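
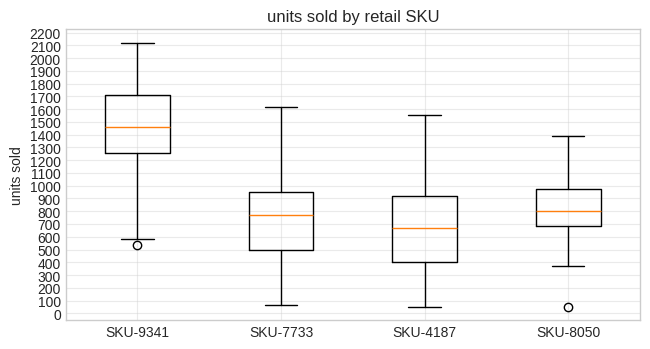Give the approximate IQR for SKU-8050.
≈ 300

Q3 ≈ 1000, Q1 ≈ 700; IQR ≈ 300.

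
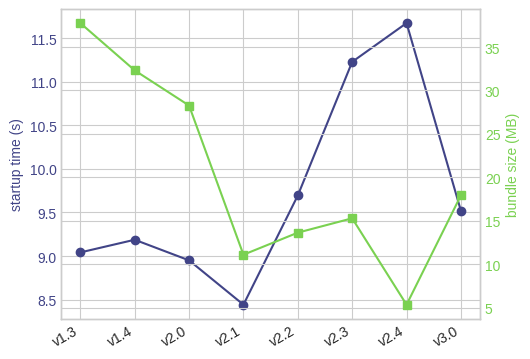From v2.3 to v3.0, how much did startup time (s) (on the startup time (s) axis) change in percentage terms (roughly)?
v2.3 ≈ 11.0, v3.0 ≈ 9.5; (9.5 − 11.0) / 11.0 ≈ -13.6%.

≈ -13.6%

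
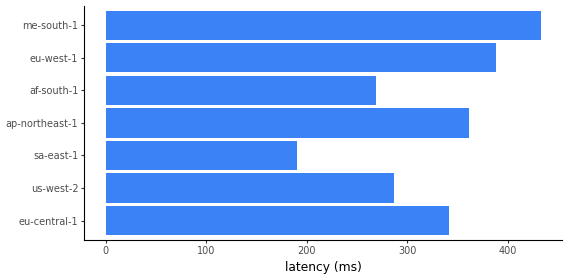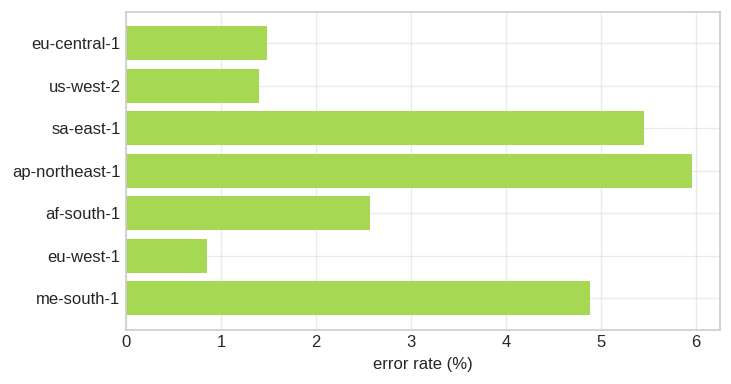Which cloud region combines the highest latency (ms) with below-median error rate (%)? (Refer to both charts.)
Chart 2 median error rate (%) ≈ 3; below-median cloud regions: eu-central-1, us-west-2, eu-west-1. Among those, eu-west-1 has the highest latency (ms) (≈ 400).

eu-west-1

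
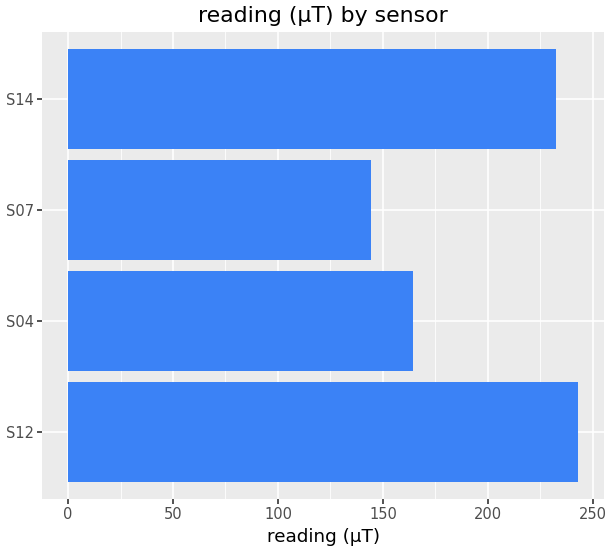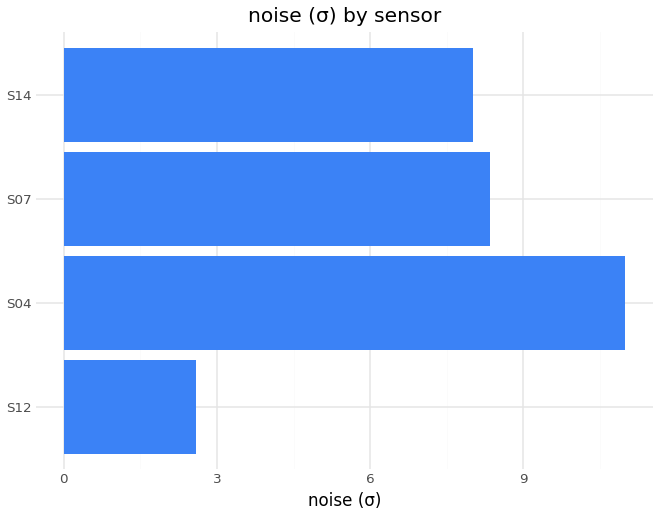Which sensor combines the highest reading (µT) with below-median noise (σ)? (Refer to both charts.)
S12

Chart 2 median noise (σ) ≈ 8; below-median sensors: S12, S14. Among those, S12 has the highest reading (µT) (≈ 250).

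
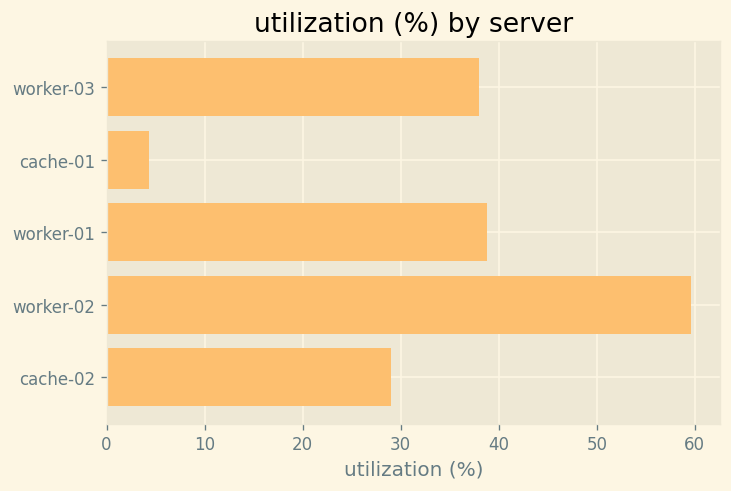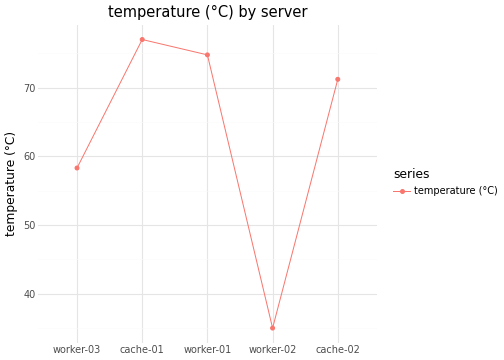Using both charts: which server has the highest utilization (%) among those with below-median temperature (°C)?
Chart 2 median temperature (°C) ≈ 70; below-median servers: worker-03, worker-02. Among those, worker-02 has the highest utilization (%) (≈ 60).

worker-02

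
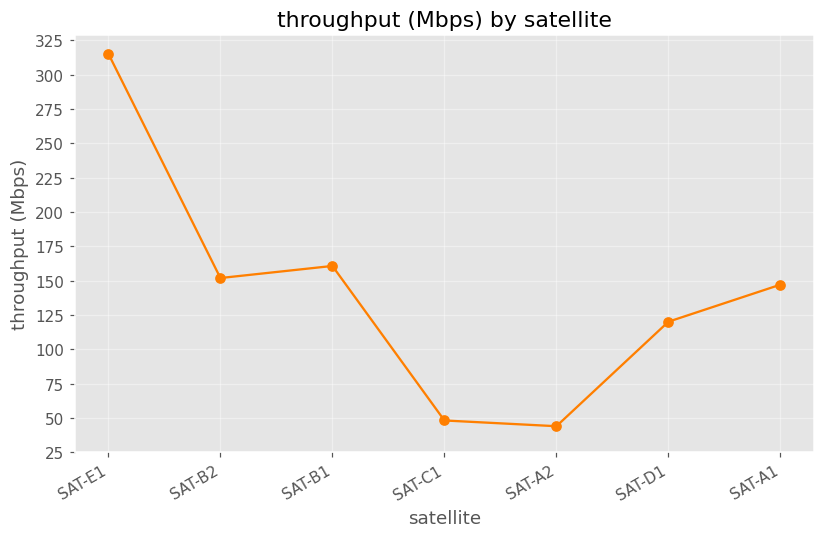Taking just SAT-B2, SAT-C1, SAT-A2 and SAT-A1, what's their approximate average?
≈ 100

(150 + 50 + 50 + 150) / 4 ≈ 100.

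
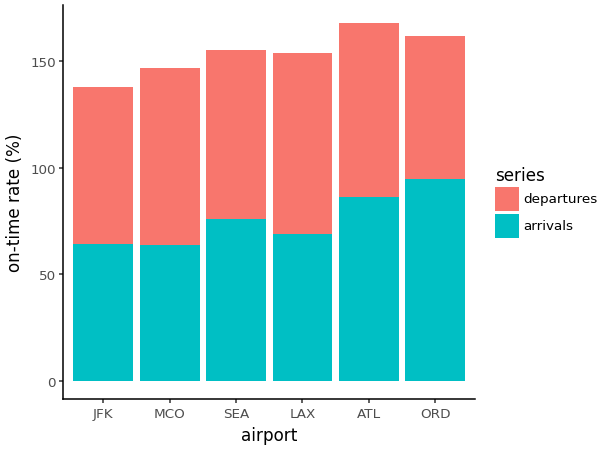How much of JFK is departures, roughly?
≈ 80

departures top ≈ 140, bottom ≈ 60; segment ≈ 80.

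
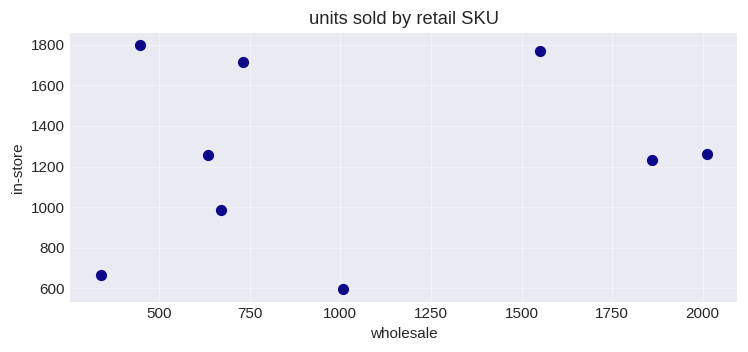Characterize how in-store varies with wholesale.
no clear correlation

Points are roughly uncorrelated; weak (|r| ≈ 0.1).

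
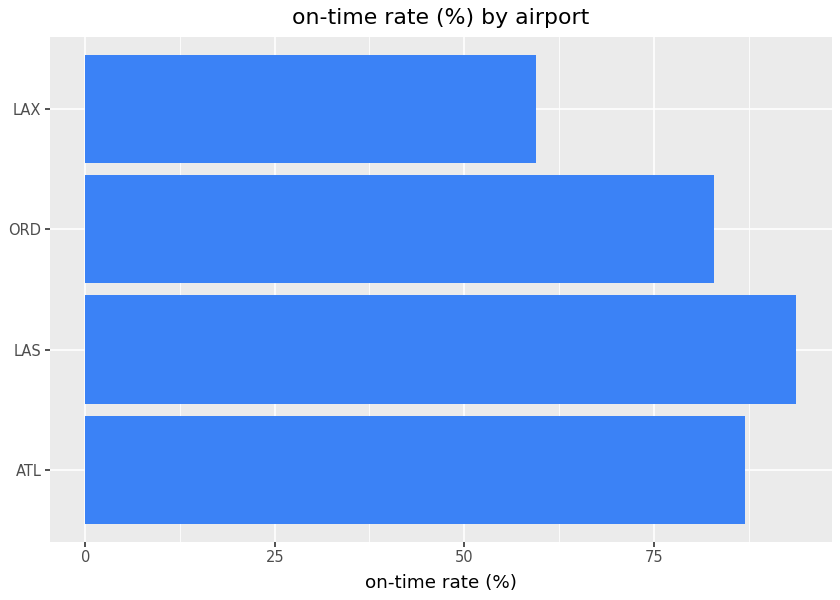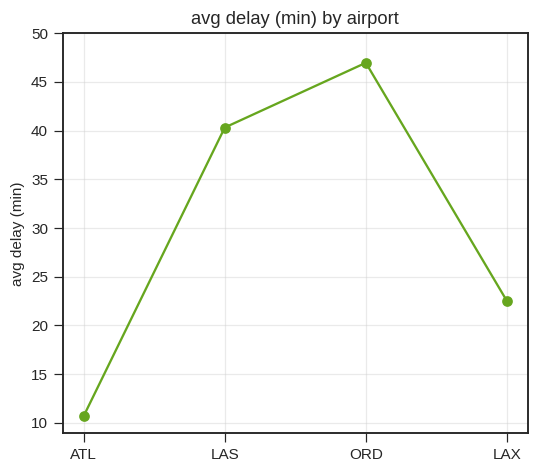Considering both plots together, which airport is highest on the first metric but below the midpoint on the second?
ATL

Chart 2 median avg delay (min) ≈ 30; below-median airports: ATL, LAX. Among those, ATL has the highest on-time rate (%) (≈ 90).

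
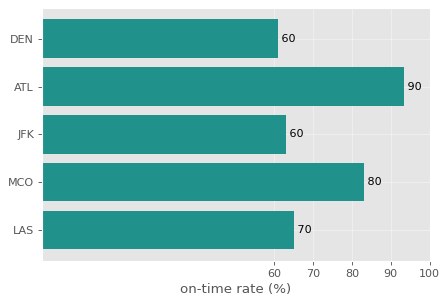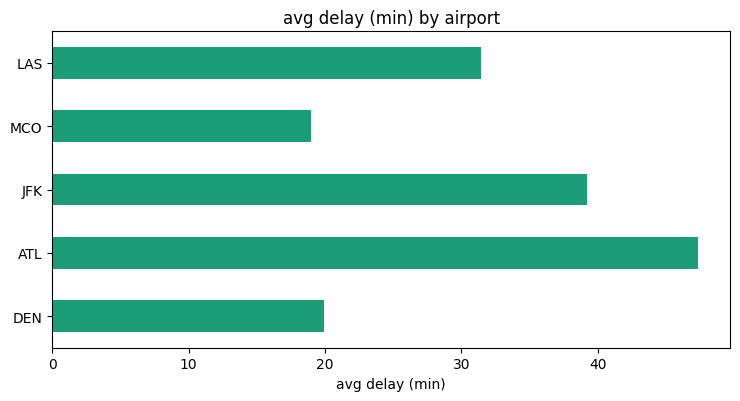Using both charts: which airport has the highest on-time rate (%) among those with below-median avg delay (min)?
Chart 2 median avg delay (min) ≈ 30; below-median airports: DEN, MCO. Among those, MCO has the highest on-time rate (%) (≈ 80).

MCO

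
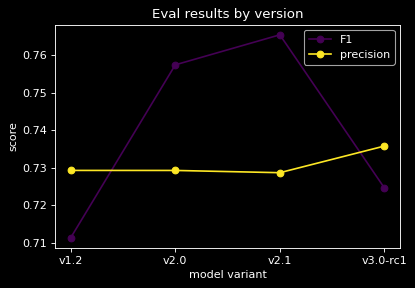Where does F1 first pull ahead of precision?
v1.2: F1 ≈ 0.71 vs precision ≈ 0.73 (not yet); v2.0: F1 ≈ 0.76 vs precision ≈ 0.73 (first crossover).

v2.0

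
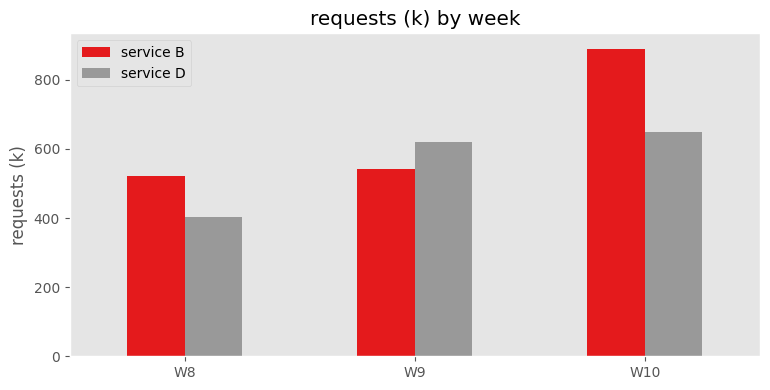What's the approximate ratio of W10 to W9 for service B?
≈ 1.8×

W10 ≈ 900, W9 ≈ 500; 900/500 ≈ 1.8.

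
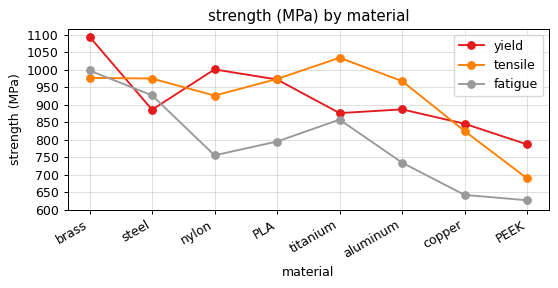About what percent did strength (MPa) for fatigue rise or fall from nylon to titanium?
≈ +13.3%

nylon ≈ 750, titanium ≈ 850; (850 − 750) / 750 ≈ +13.3%.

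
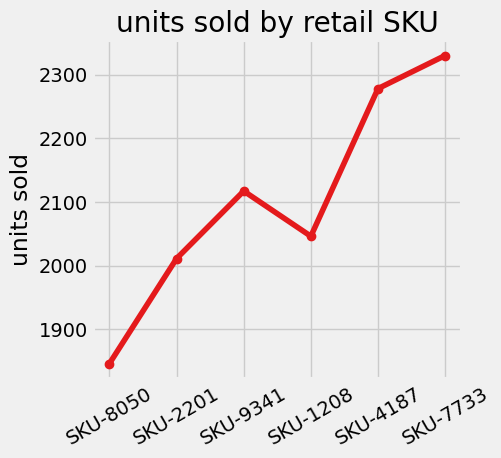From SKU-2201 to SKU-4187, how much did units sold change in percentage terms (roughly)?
≈ +15%

SKU-2201 ≈ 2000, SKU-4187 ≈ 2300; (2300 − 2000) / 2000 ≈ +15%.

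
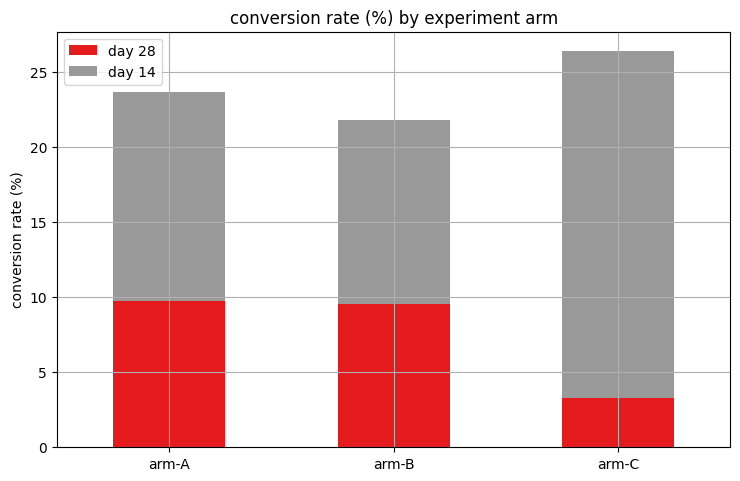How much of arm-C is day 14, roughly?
≈ 20

day 14 top ≈ 25, bottom ≈ 5; segment ≈ 20.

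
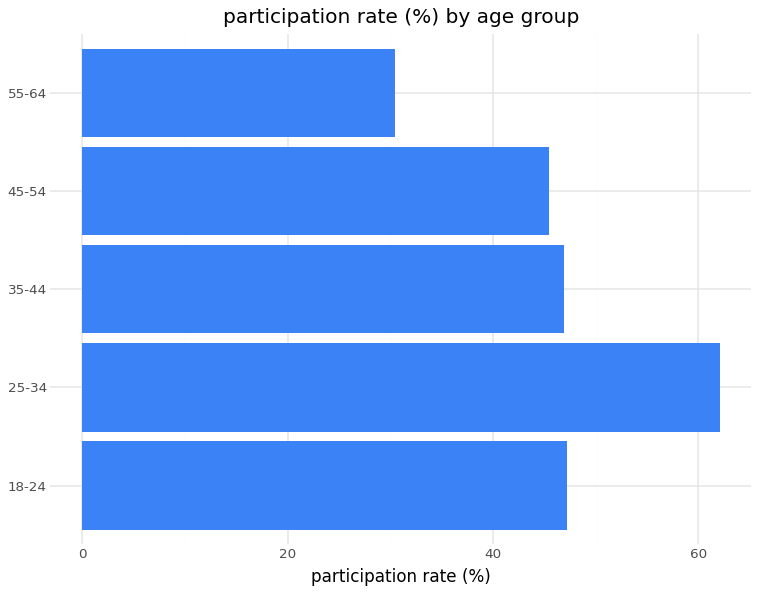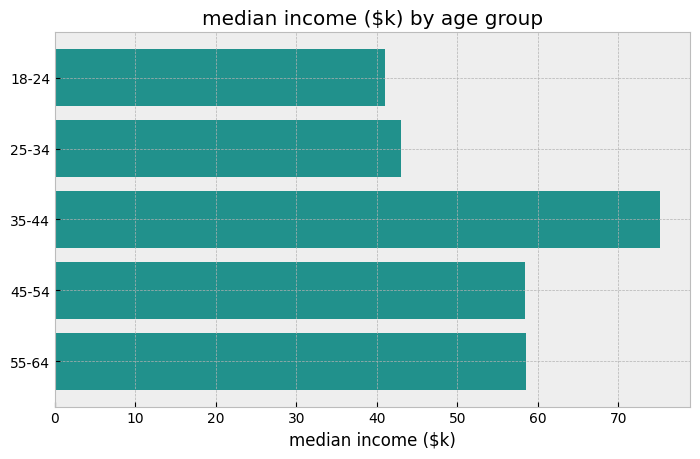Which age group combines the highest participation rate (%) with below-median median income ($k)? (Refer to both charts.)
Chart 2 median median income ($k) ≈ 60; below-median age groups: 18-24, 25-34. Among those, 25-34 has the highest participation rate (%) (≈ 60).

25-34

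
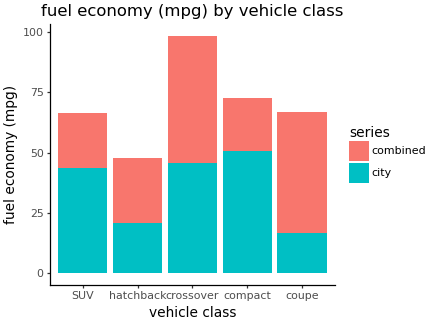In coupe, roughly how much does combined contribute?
combined top ≈ 70, bottom ≈ 20; segment ≈ 50.

≈ 50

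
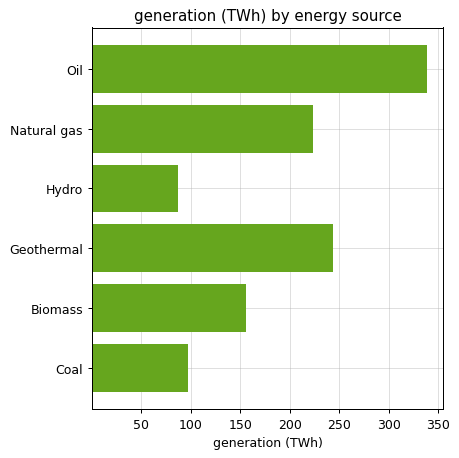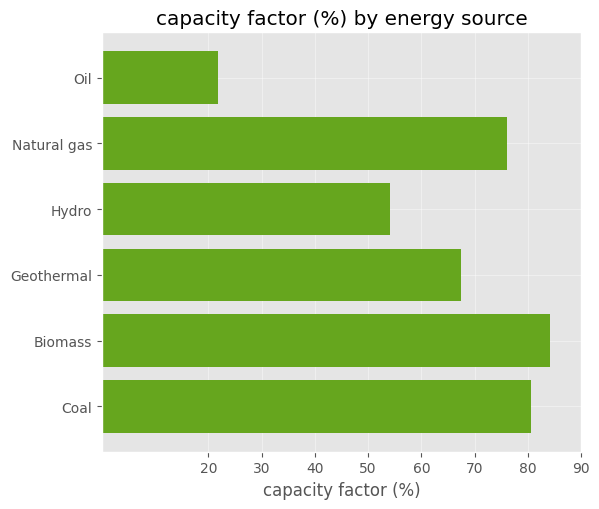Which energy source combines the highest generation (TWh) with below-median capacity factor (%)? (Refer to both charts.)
Chart 2 median capacity factor (%) ≈ 70; below-median energy sources: Oil, Hydro, Geothermal. Among those, Oil has the highest generation (TWh) (≈ 350).

Oil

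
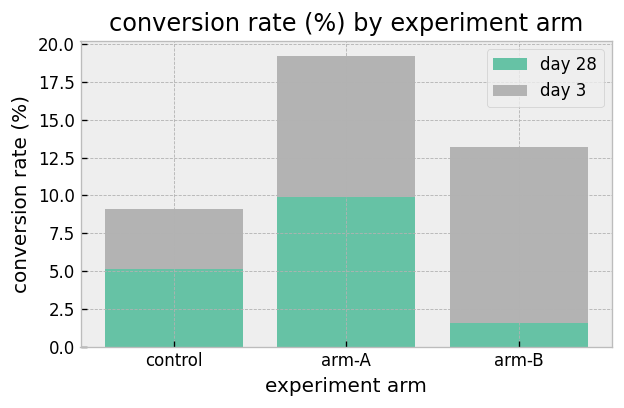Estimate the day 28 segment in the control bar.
≈ 6

day 28 top ≈ 6, bottom ≈ 0; segment ≈ 6.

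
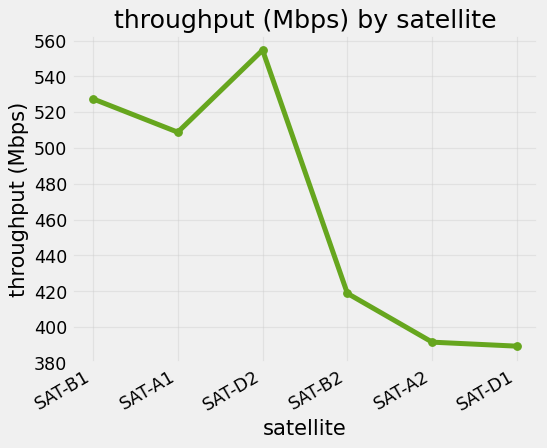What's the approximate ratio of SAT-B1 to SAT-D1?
SAT-B1 ≈ 520, SAT-D1 ≈ 380; 520/380 ≈ 1.37.

≈ 1.37×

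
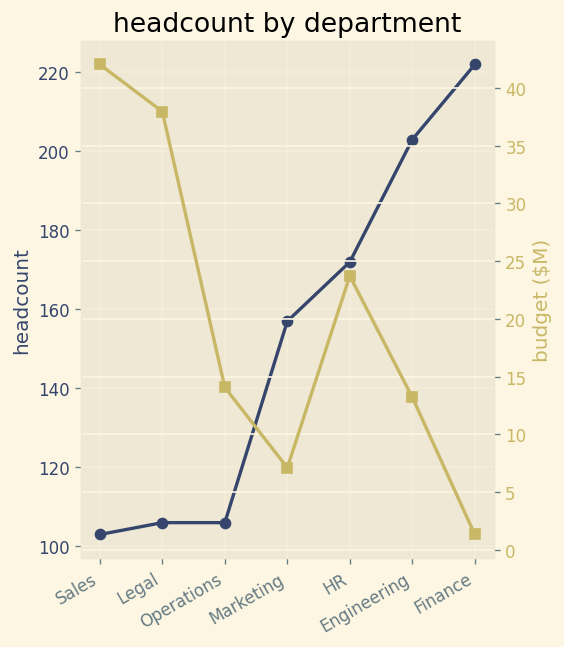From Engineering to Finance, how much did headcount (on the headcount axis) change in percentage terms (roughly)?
≈ +10%

Engineering ≈ 200, Finance ≈ 220; (220 − 200) / 200 ≈ +10%.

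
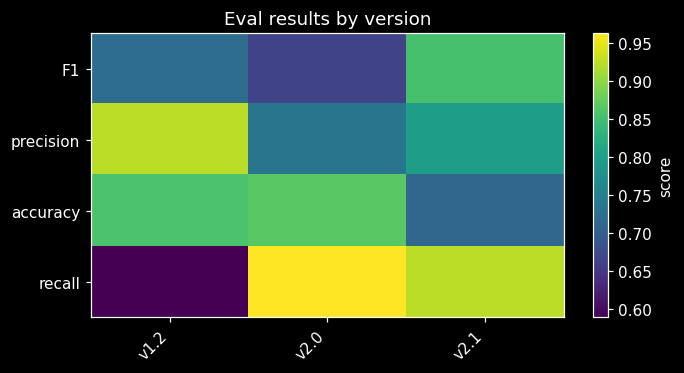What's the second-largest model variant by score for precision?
v2.1

Top 3 for precision: v1.2 ≈ 0.90, v2.1 ≈ 0.80, v2.0 ≈ 0.75.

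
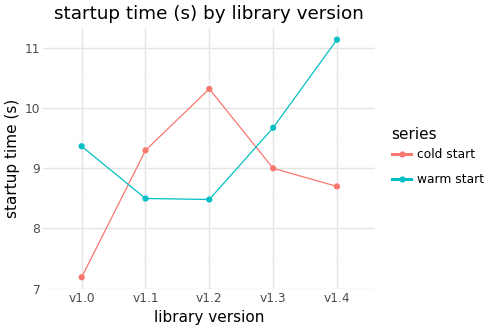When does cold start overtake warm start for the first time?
v1.0: cold start ≈ 7.0 vs warm start ≈ 9.5 (not yet); v1.1: cold start ≈ 9.5 vs warm start ≈ 8.5 (first crossover).

v1.1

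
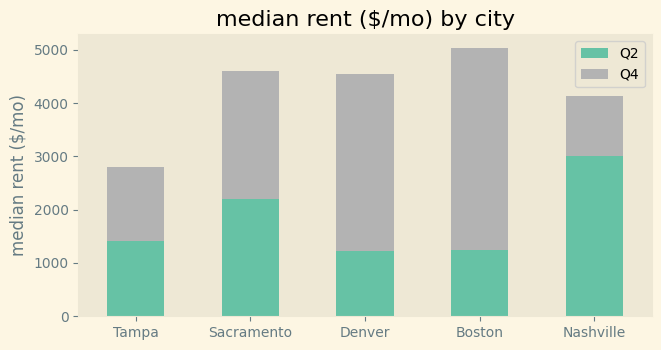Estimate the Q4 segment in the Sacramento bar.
≈ 2500

Q4 top ≈ 4500, bottom ≈ 2000; segment ≈ 2500.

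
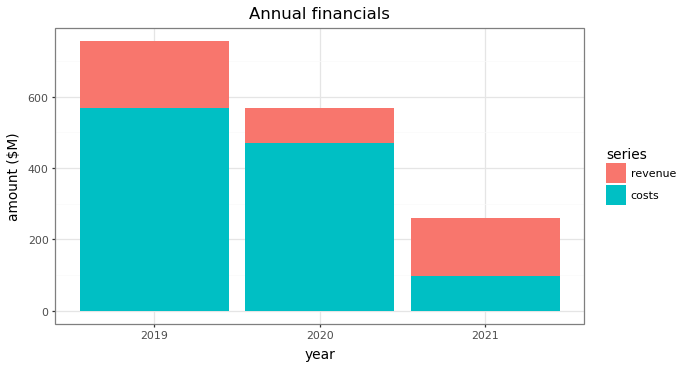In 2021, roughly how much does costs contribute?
≈ 100

costs top ≈ 100, bottom ≈ 0; segment ≈ 100.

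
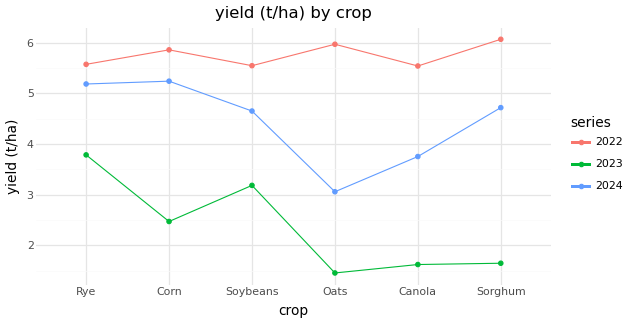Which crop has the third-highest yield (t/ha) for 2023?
Corn

Top 4 for 2023: Rye ≈ 4.0, Soybeans ≈ 3.0, Corn ≈ 2.5, Sorghum ≈ 1.5.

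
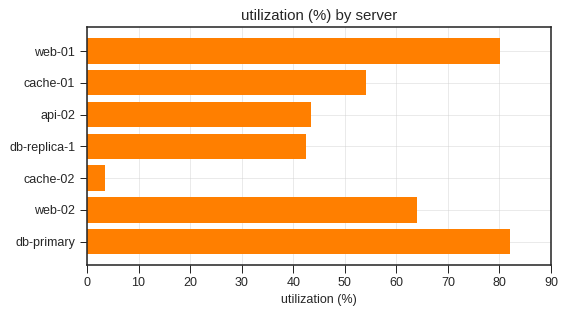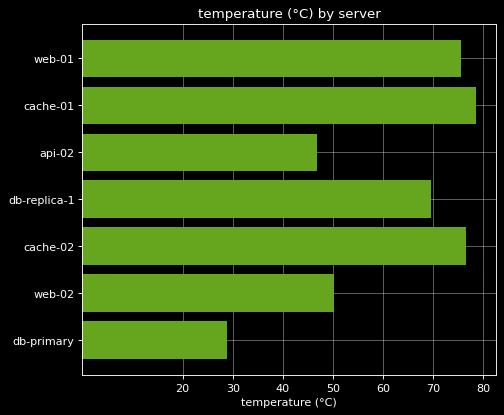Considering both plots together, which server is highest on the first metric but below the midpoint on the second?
Chart 2 median temperature (°C) ≈ 70; below-median servers: api-02, web-02, db-primary. Among those, db-primary has the highest utilization (%) (≈ 80).

db-primary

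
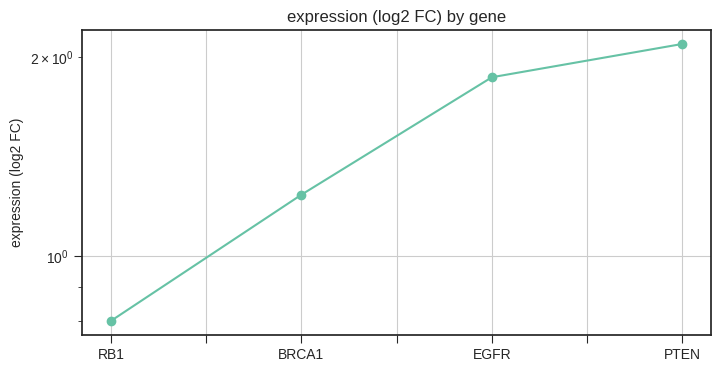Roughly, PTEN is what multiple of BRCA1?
PTEN ≈ 2.0, BRCA1 ≈ 1.2; 2.0/1.2 ≈ 1.67.

≈ 1.67×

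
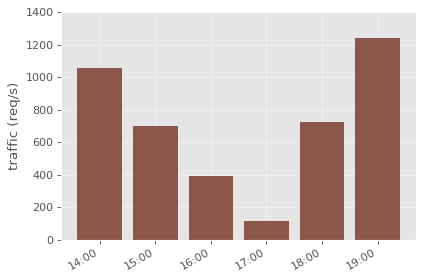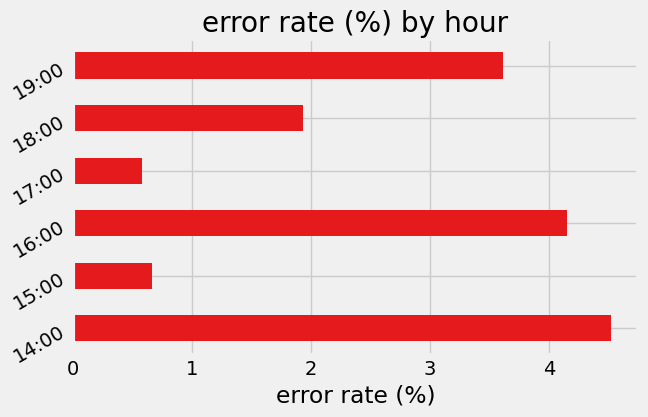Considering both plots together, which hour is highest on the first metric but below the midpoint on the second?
18:00

Chart 2 median error rate (%) ≈ 3; below-median hours: 15:00, 17:00, 18:00. Among those, 18:00 has the highest traffic (req/s) (≈ 800).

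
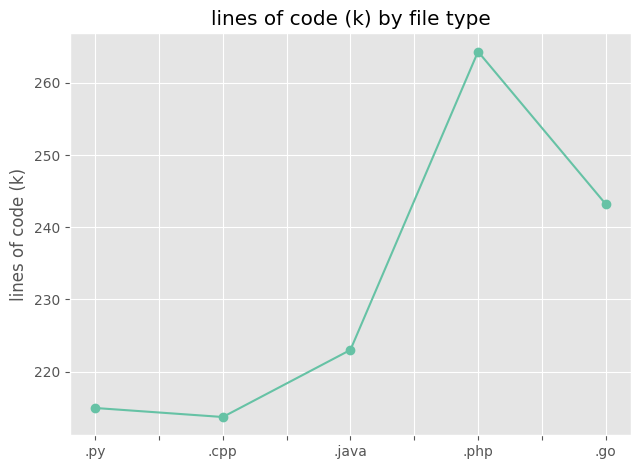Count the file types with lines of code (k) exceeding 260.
1

Above 260: .php.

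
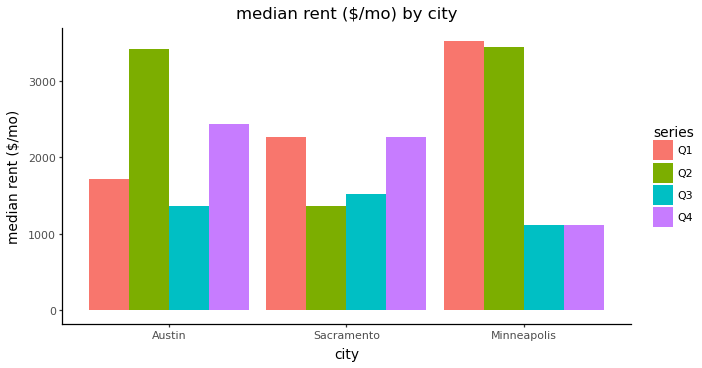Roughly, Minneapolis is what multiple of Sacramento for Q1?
Minneapolis ≈ 3500, Sacramento ≈ 2500; 3500/2500 ≈ 1.4.

≈ 1.4×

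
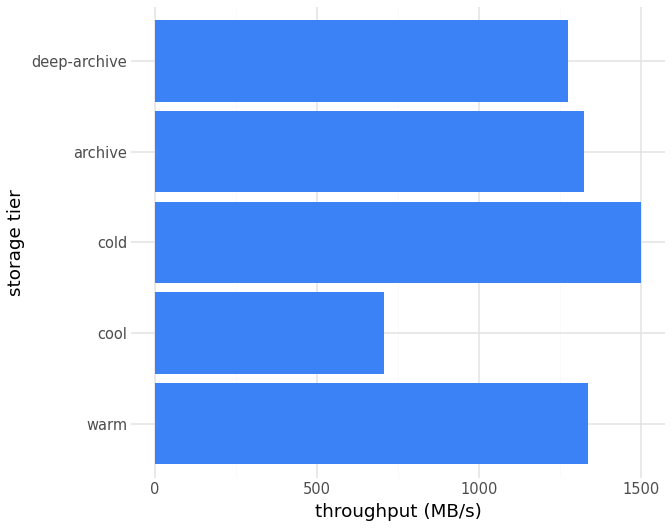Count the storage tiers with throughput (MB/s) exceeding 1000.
4

Above 1000: warm, cold, archive, deep-archive.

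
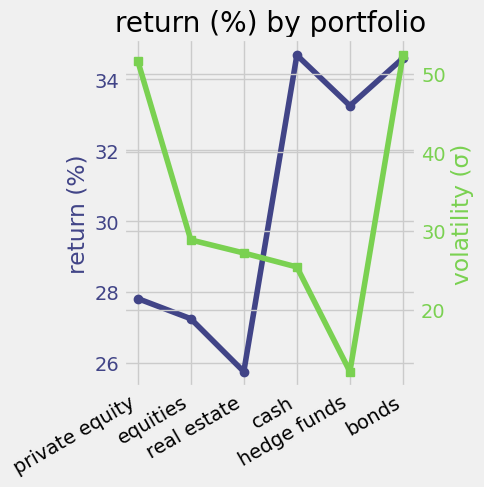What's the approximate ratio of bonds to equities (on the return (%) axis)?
≈ 1.3×

bonds ≈ 35, equities ≈ 27; 35/27 ≈ 1.3.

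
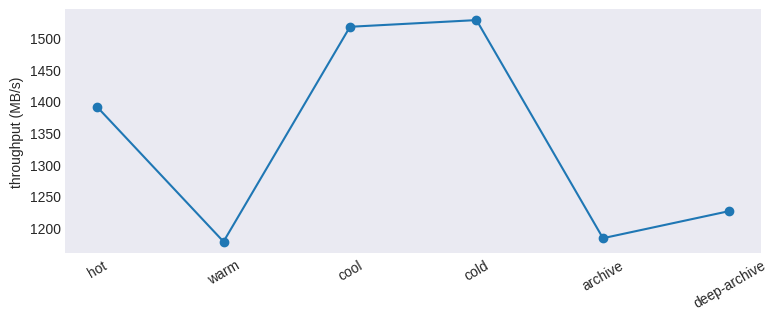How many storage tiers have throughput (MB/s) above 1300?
Above 1300: hot, cool, cold.

3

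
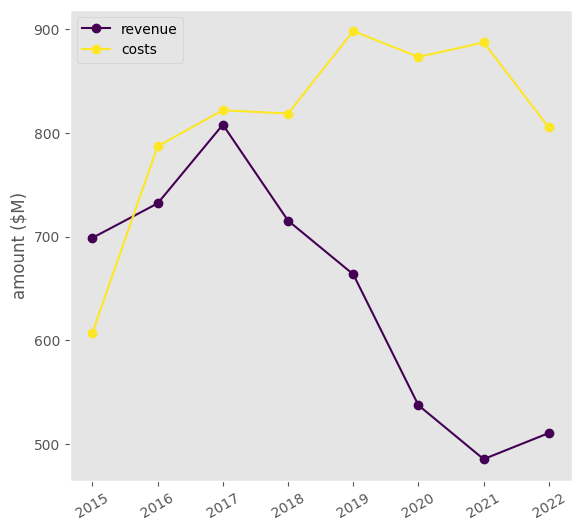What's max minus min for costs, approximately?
Max 2019 ≈ 900, min 2015 ≈ 600; range ≈ 300.

≈ 300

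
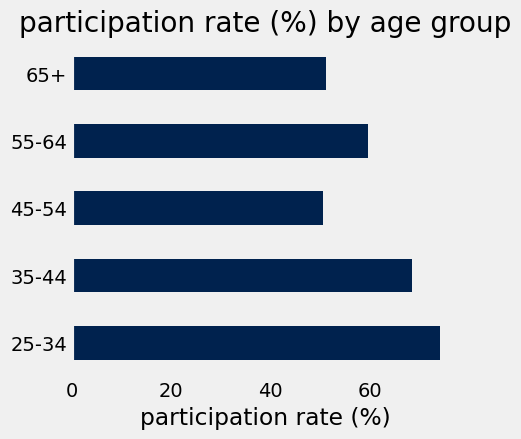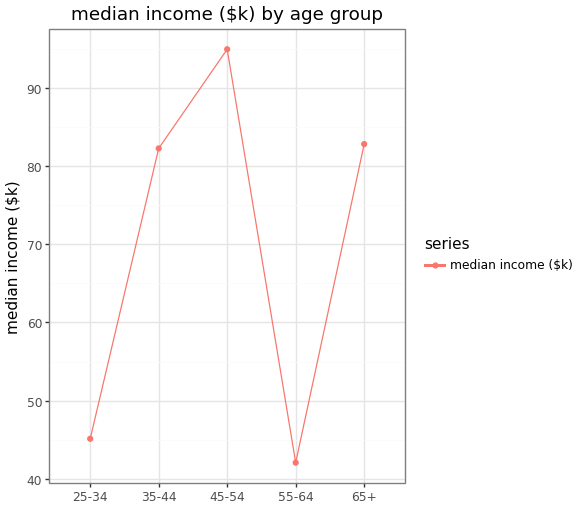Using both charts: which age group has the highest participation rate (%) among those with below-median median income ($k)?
Chart 2 median median income ($k) ≈ 80; below-median age groups: 25-34, 55-64. Among those, 25-34 has the highest participation rate (%) (≈ 70).

25-34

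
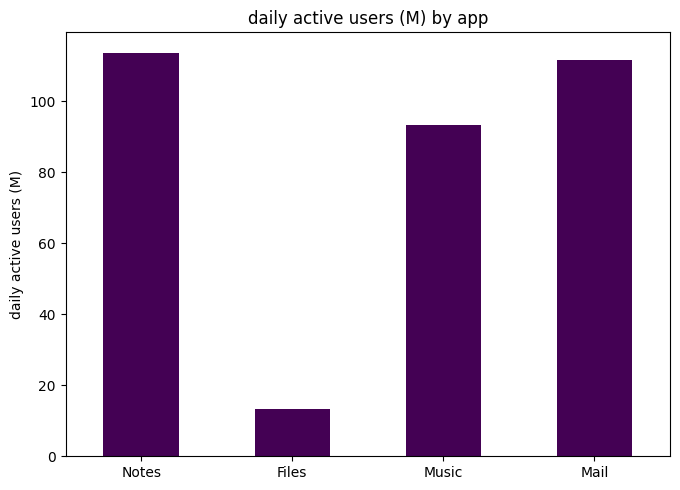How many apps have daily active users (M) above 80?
Above 80: Notes, Music, Mail.

3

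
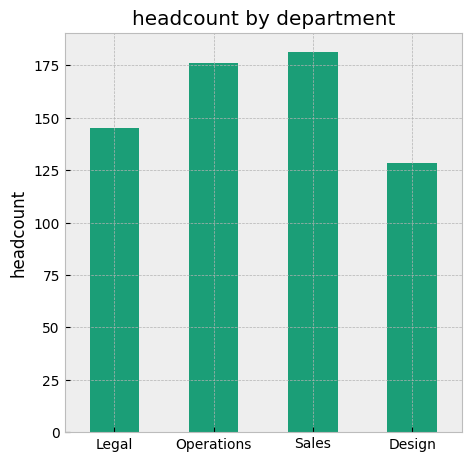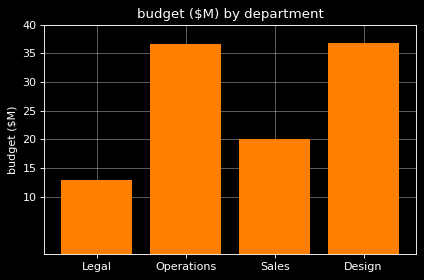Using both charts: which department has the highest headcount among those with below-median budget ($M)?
Sales

Chart 2 median budget ($M) ≈ 30; below-median departments: Legal, Sales. Among those, Sales has the highest headcount (≈ 180).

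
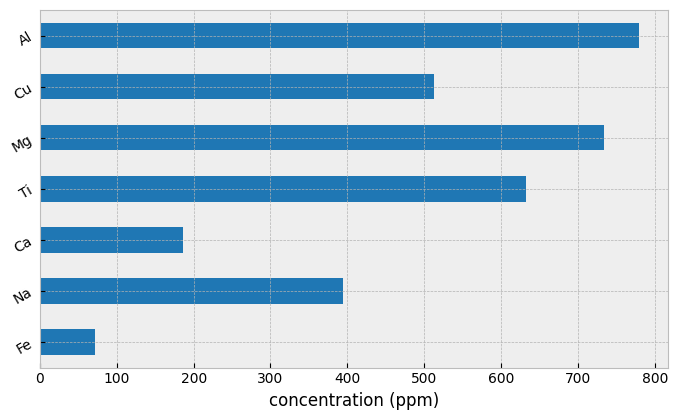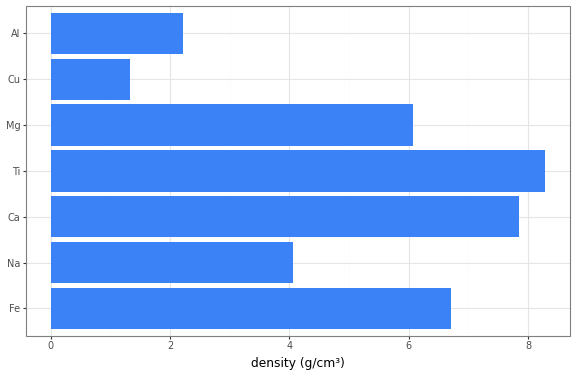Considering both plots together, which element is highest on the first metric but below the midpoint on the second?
Chart 2 median density (g/cm³) ≈ 6; below-median elements: Na, Cu, Al. Among those, Al has the highest concentration (ppm) (≈ 800).

Al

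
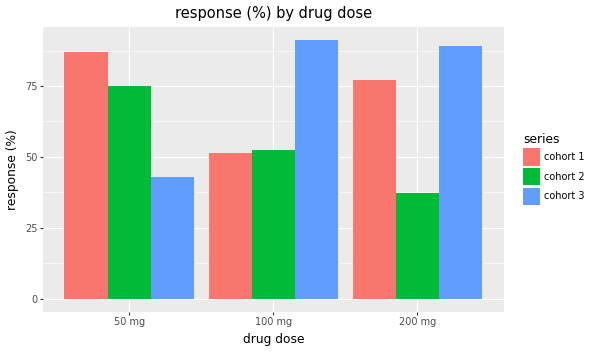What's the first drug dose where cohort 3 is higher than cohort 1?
100 mg

50 mg: cohort 3 ≈ 40 vs cohort 1 ≈ 90 (not yet); 100 mg: cohort 3 ≈ 90 vs cohort 1 ≈ 50 (first crossover).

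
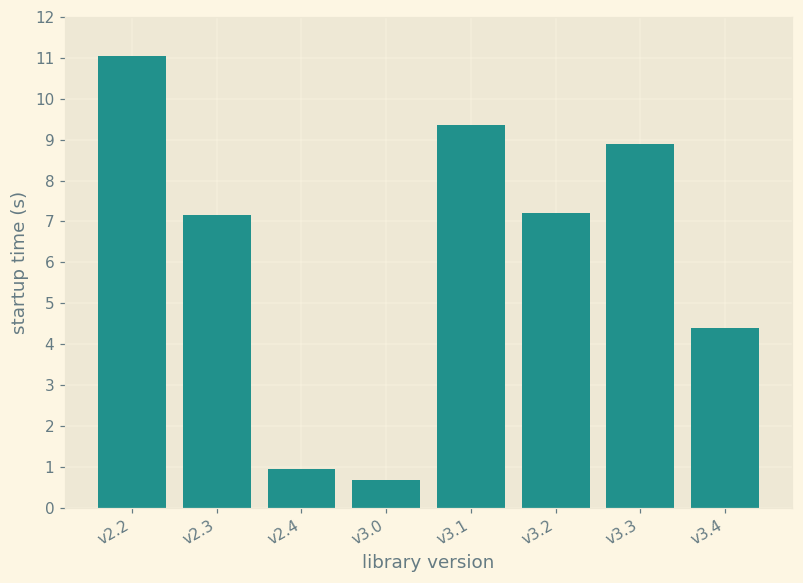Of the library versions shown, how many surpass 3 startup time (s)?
Above 3: v2.2, v2.3, v3.1, v3.2, v3.3, v3.4.

6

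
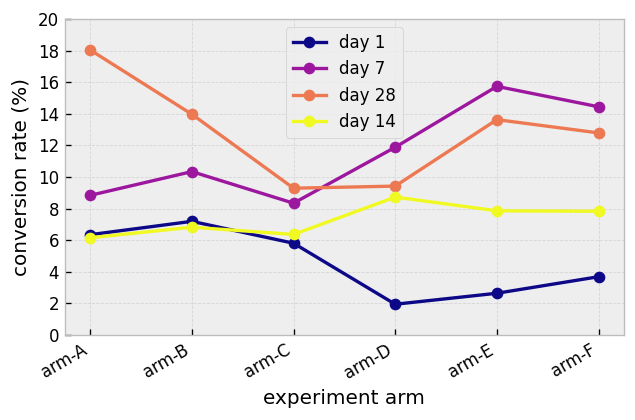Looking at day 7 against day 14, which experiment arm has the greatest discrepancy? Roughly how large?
arm-E, ≈ 8 %

arm-E: day 7 ≈ 16, day 14 ≈ 8 → gap ≈ 8. Next-largest (arm-F) is only ≈ 6.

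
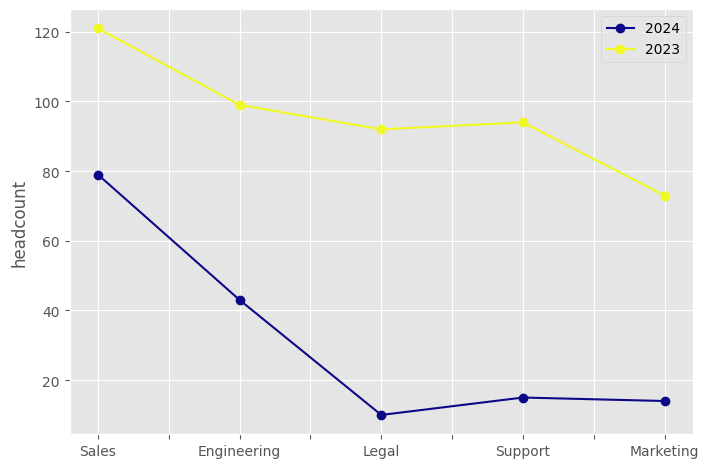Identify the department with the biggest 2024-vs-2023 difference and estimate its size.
Legal: 2024 ≈ 10, 2023 ≈ 90 → gap ≈ 80. Next-largest (Support) is only ≈ 70.

Legal, ≈ 80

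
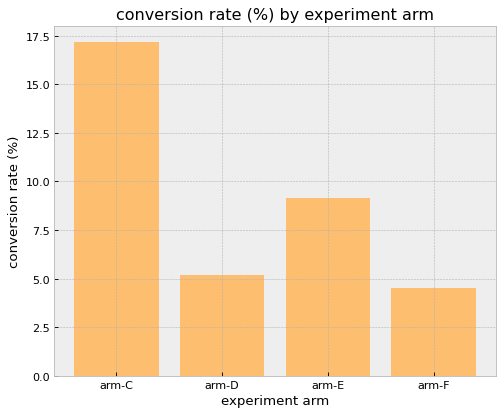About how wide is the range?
≈ 14

Max arm-C ≈ 18, min arm-F ≈ 4; range ≈ 14.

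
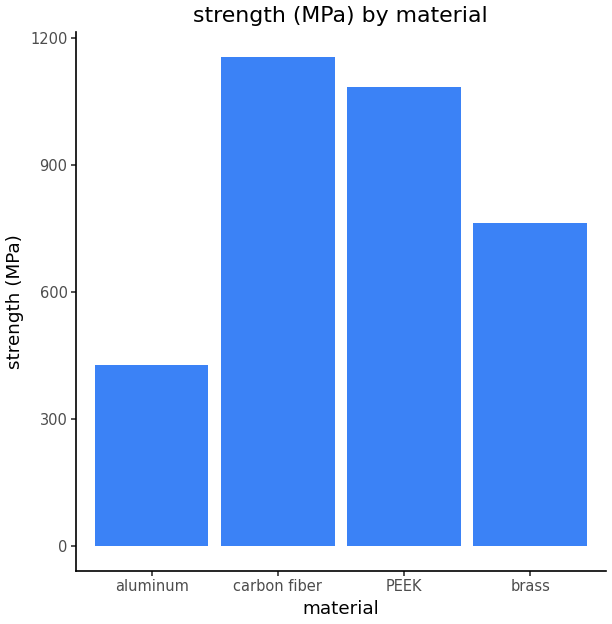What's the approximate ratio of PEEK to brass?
≈ 1.38×

PEEK ≈ 1100, brass ≈ 800; 1100/800 ≈ 1.38.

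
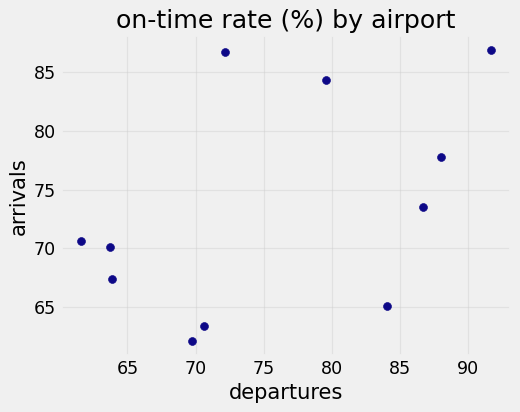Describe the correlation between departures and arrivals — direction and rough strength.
positive, moderate

Points are positively correlated; moderate (|r| ≈ 0.5).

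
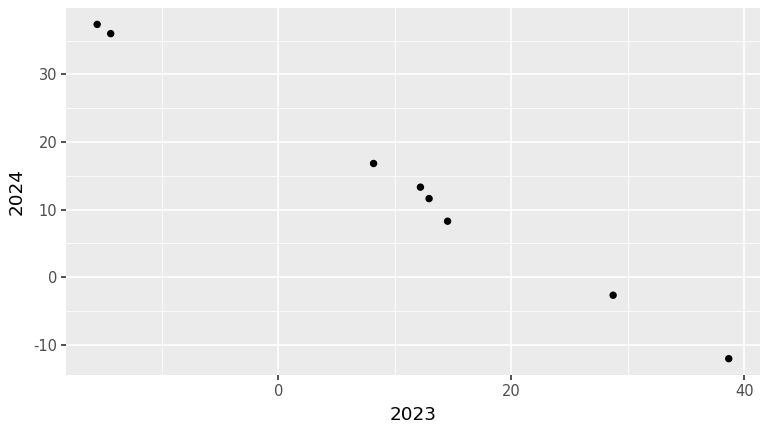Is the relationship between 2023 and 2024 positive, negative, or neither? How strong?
Points are negatively correlated; strong (|r| ≈ 1.0).

negative, strong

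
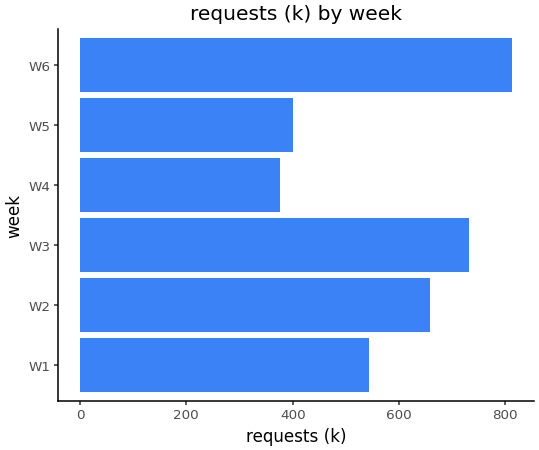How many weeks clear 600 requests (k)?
Above 600: W2, W3, W6.

3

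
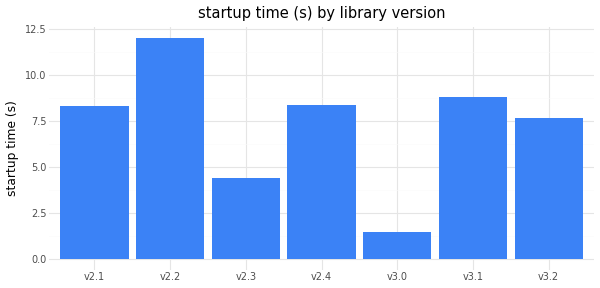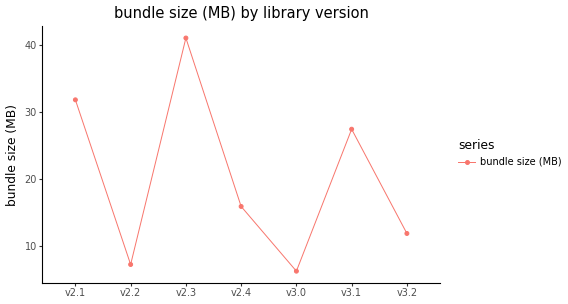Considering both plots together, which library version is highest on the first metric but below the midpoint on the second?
v2.2

Chart 2 median bundle size (MB) ≈ 15; below-median library versions: v2.2, v3.0, v3.2. Among those, v2.2 has the highest startup time (s) (≈ 12).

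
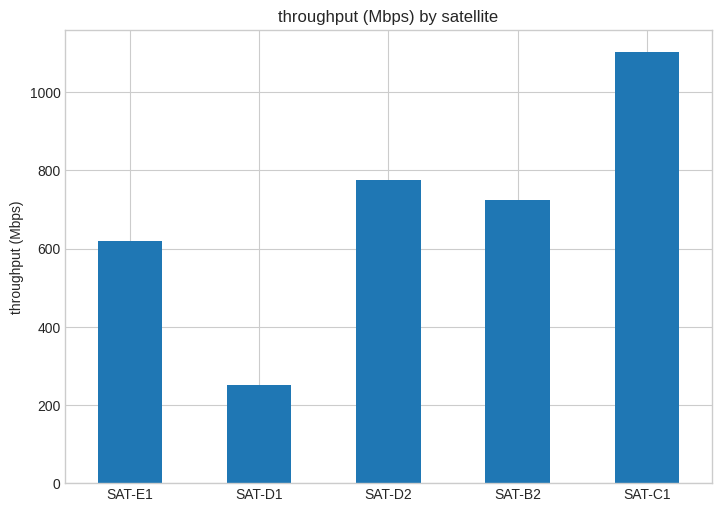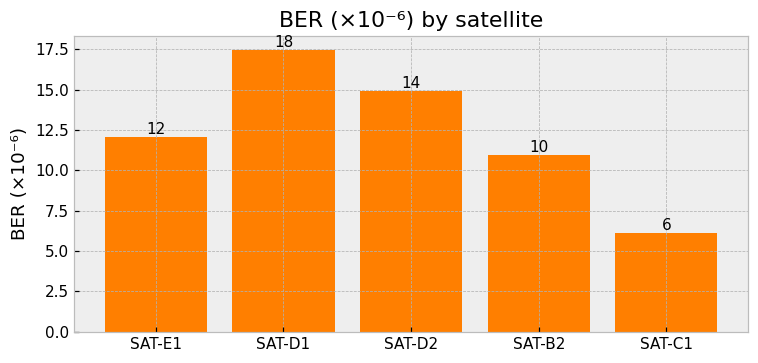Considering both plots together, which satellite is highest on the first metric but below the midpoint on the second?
SAT-C1

Chart 2 median BER (×10⁻⁶) ≈ 12; below-median satellites: SAT-B2, SAT-C1. Among those, SAT-C1 has the highest throughput (Mbps) (≈ 1200).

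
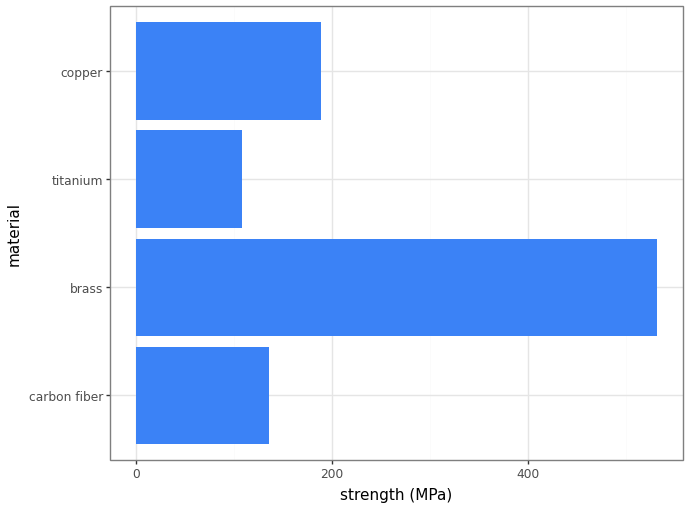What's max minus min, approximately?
Max brass ≈ 550, min titanium ≈ 100; range ≈ 450.

≈ 450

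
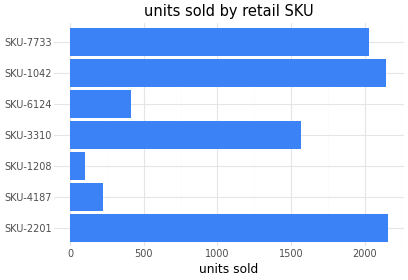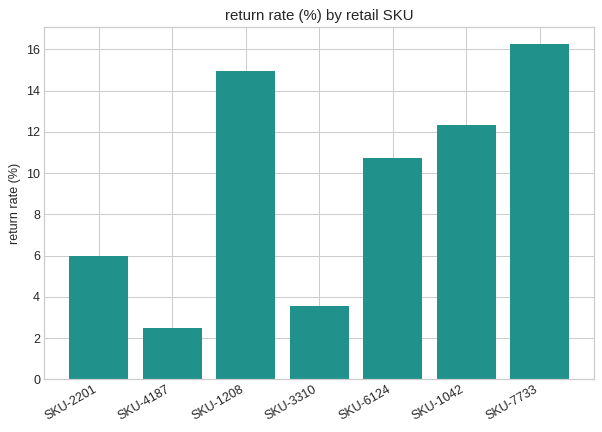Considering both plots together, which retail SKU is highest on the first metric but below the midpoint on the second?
Chart 2 median return rate (%) ≈ 10; below-median retail SKUs: SKU-2201, SKU-4187, SKU-3310. Among those, SKU-2201 has the highest units sold (≈ 2200).

SKU-2201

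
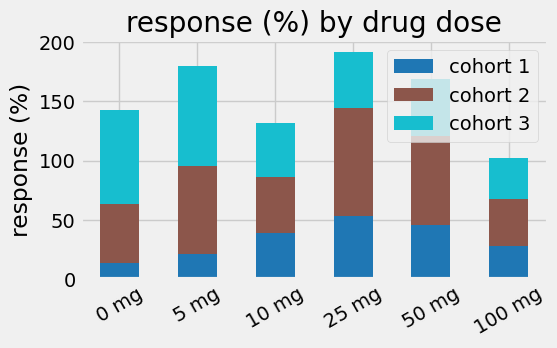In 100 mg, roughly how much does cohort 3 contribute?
≈ 40

cohort 3 top ≈ 100, bottom ≈ 60; segment ≈ 40.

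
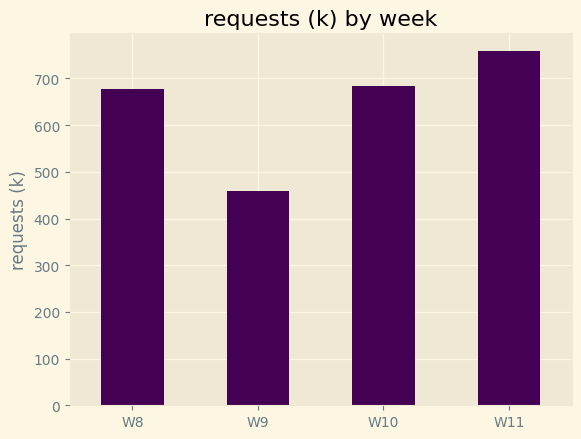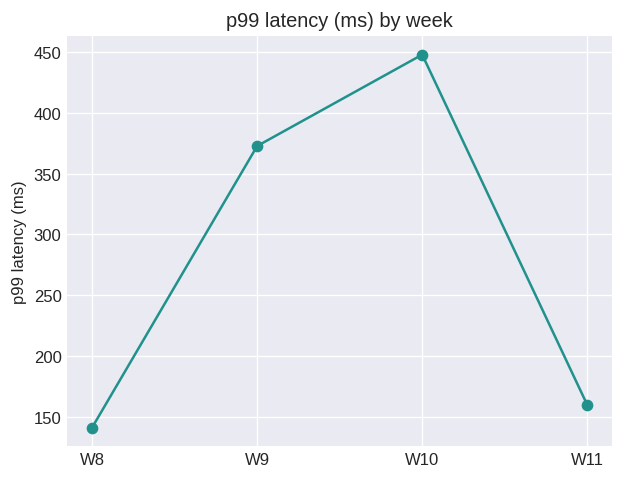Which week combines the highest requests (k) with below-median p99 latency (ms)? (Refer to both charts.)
Chart 2 median p99 latency (ms) ≈ 250; below-median weeks: W8, W11. Among those, W11 has the highest requests (k) (≈ 800).

W11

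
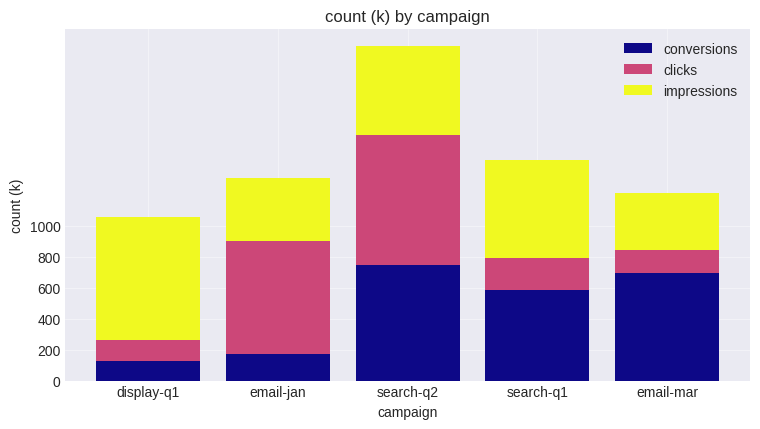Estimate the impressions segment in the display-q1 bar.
impressions top ≈ 1000, bottom ≈ 200; segment ≈ 800.

≈ 800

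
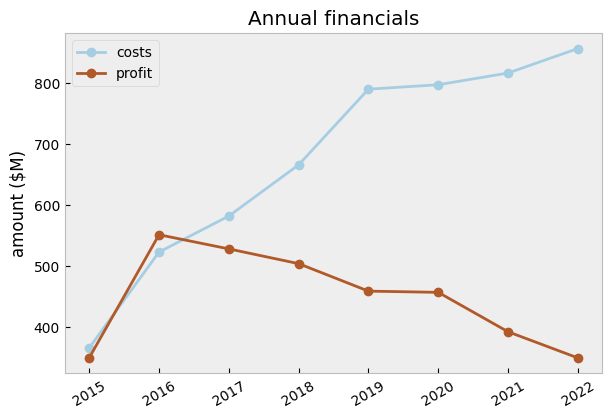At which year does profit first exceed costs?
2015: profit ≈ 350 vs costs ≈ 350 (not yet); 2016: profit ≈ 550 vs costs ≈ 500 (first crossover).

2016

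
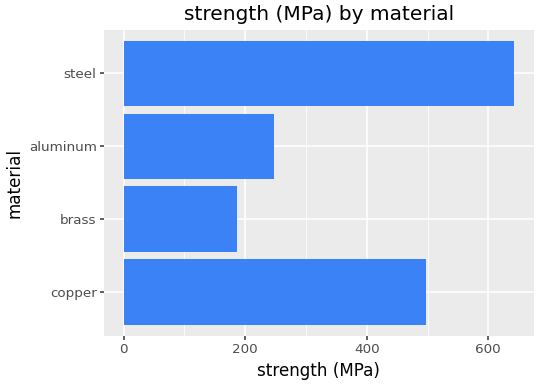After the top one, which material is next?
copper

Top 3: steel ≈ 600, copper ≈ 500, aluminum ≈ 200.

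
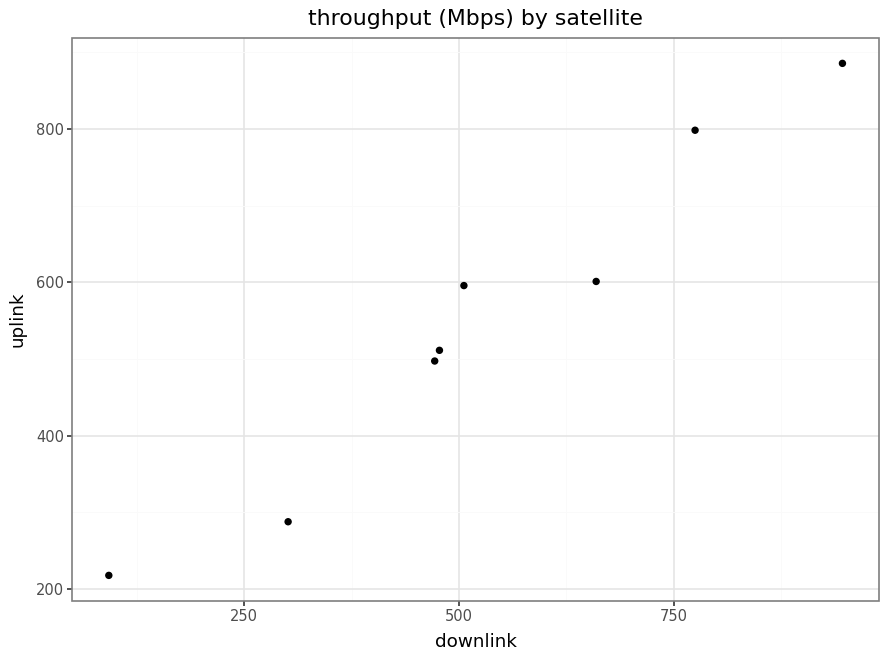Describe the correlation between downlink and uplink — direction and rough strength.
Points are positively correlated; strong (|r| ≈ 1.0).

positive, strong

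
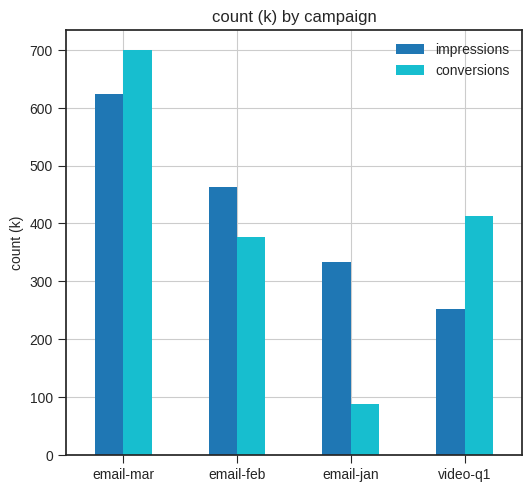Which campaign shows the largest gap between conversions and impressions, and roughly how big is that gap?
email-jan: conversions ≈ 100, impressions ≈ 300 → gap ≈ 200. Next-largest (video-q1) is only ≈ 100.

email-jan, ≈ 200 k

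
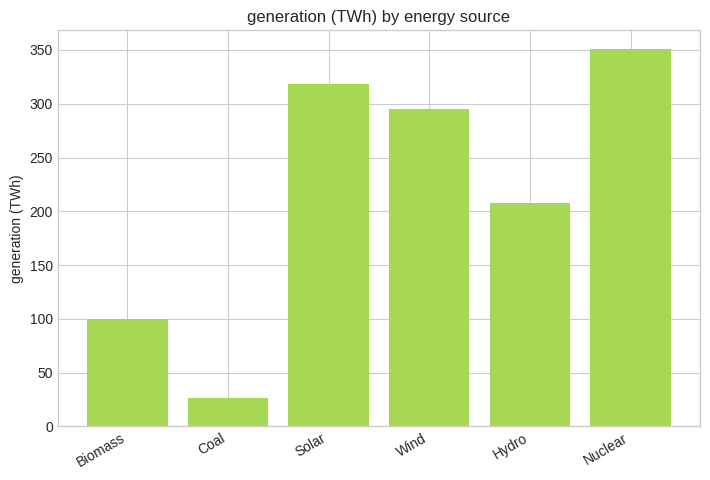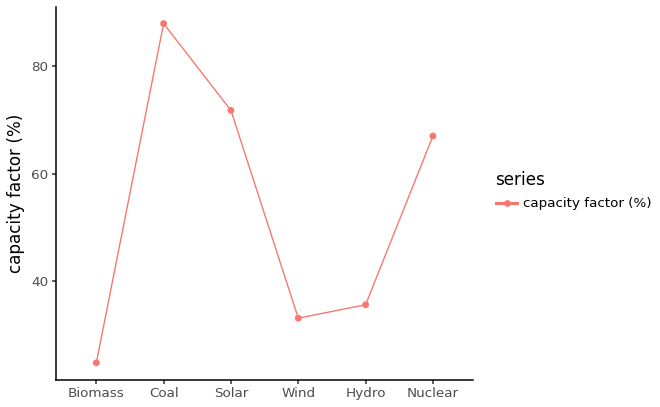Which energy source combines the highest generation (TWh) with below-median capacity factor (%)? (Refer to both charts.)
Chart 2 median capacity factor (%) ≈ 50; below-median energy sources: Biomass, Wind, Hydro. Among those, Wind has the highest generation (TWh) (≈ 300).

Wind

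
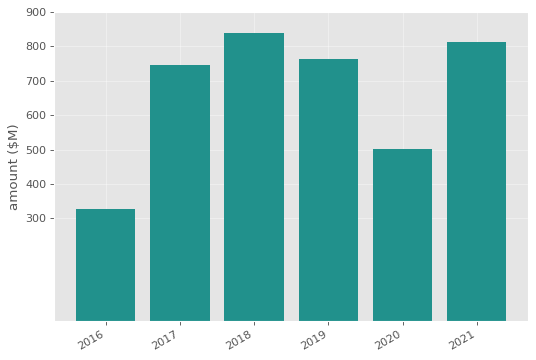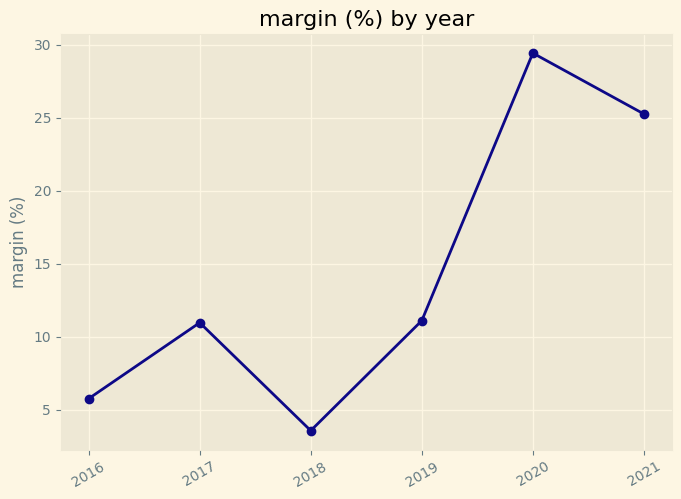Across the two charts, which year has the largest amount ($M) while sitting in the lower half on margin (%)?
2018

Chart 2 median margin (%) ≈ 10; below-median years: 2016, 2017, 2018. Among those, 2018 has the highest amount ($M) (≈ 800).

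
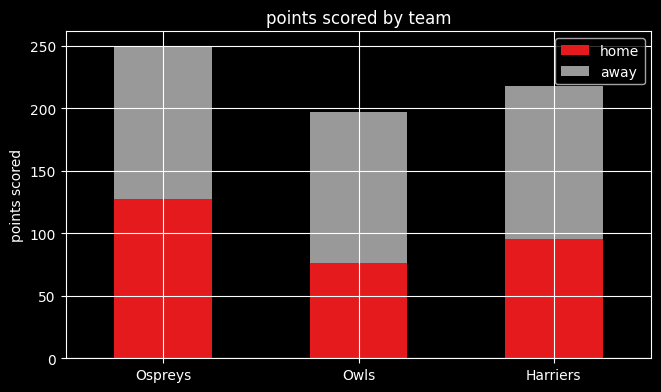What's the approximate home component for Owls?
home top ≈ 75, bottom ≈ 0; segment ≈ 75.

≈ 75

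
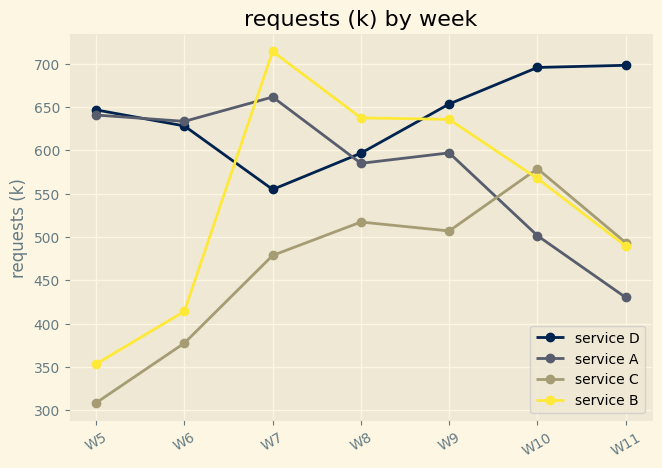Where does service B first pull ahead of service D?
W6: service B ≈ 400 vs service D ≈ 650 (not yet); W7: service B ≈ 700 vs service D ≈ 550 (first crossover).

W7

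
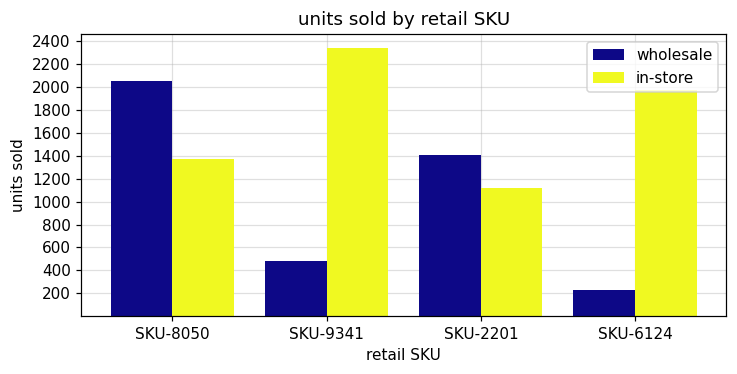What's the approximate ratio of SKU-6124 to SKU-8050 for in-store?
SKU-6124 ≈ 2000, SKU-8050 ≈ 1400; 2000/1400 ≈ 1.43.

≈ 1.43×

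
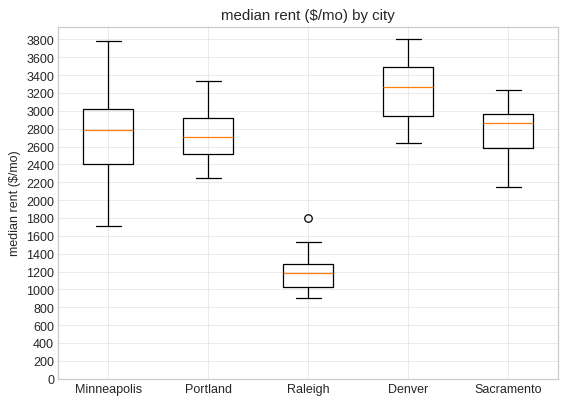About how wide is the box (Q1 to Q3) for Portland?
≈ 400

Q3 ≈ 3000, Q1 ≈ 2600; IQR ≈ 400.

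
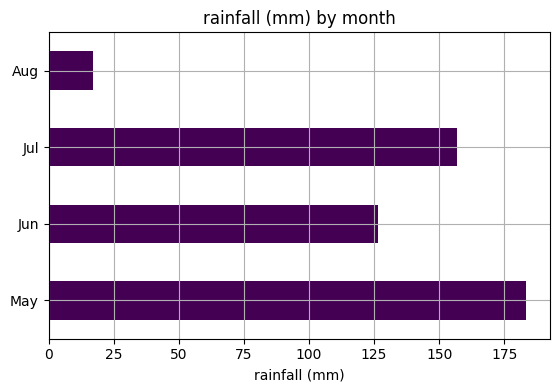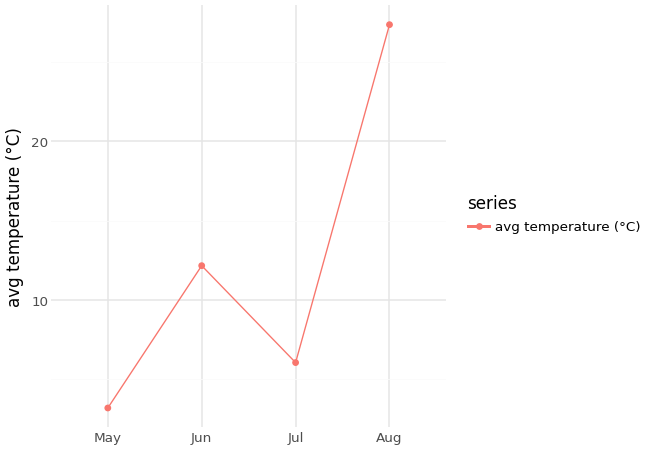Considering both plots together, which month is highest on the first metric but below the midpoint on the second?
Chart 2 median avg temperature (°C) ≈ 10; below-median months: May, Jul. Among those, May has the highest rainfall (mm) (≈ 180).

May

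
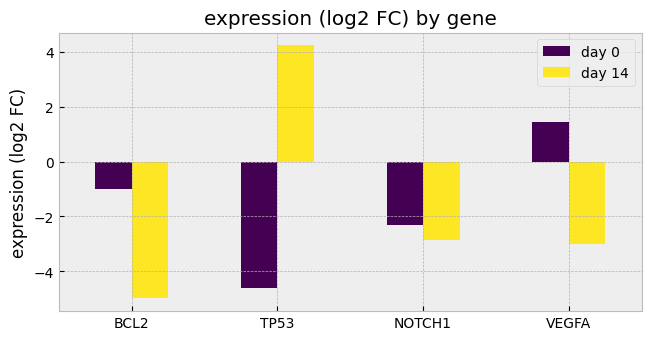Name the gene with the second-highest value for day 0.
BCL2

Top 3 for day 0: VEGFA ≈ 1, BCL2 ≈ -1, NOTCH1 ≈ -2.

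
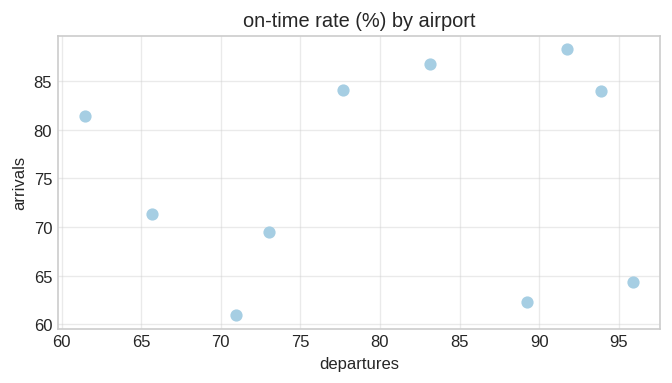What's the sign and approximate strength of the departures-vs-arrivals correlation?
Points are roughly uncorrelated; weak (|r| ≈ 0.1).

no clear correlation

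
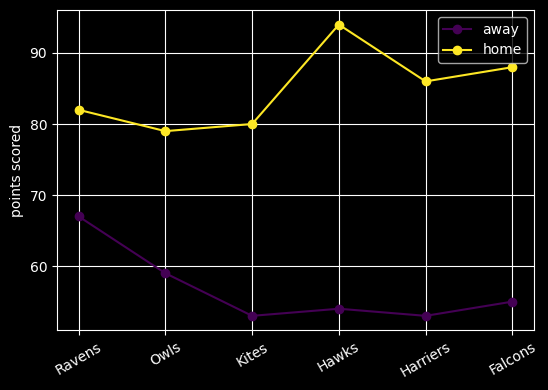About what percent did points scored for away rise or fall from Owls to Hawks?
≈ -8.3%

Owls ≈ 60, Hawks ≈ 55; (55 − 60) / 60 ≈ -8.3%.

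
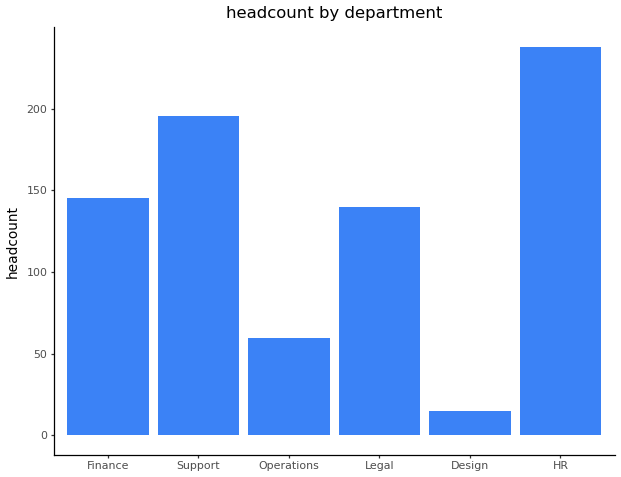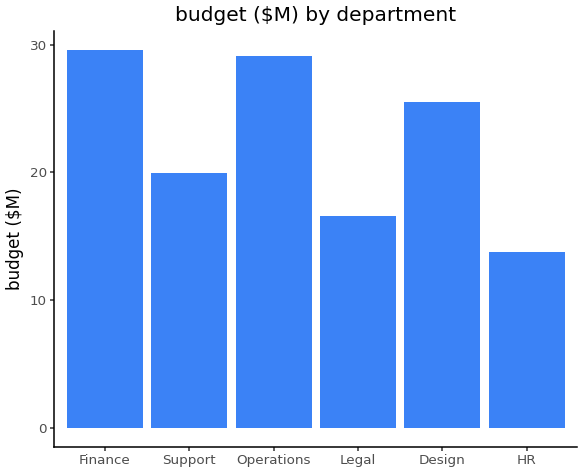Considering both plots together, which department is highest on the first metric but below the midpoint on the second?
HR

Chart 2 median budget ($M) ≈ 25; below-median departments: Support, Legal, HR. Among those, HR has the highest headcount (≈ 250).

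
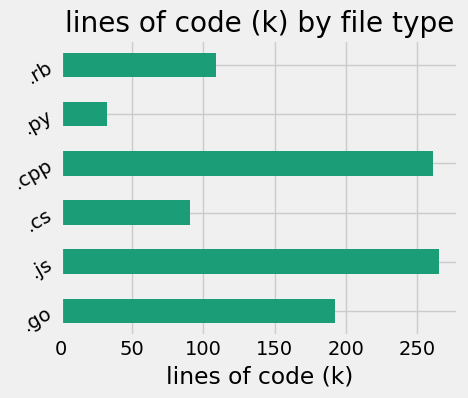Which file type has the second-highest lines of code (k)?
.cpp

Top 3: .js ≈ 275, .cpp ≈ 250, .go ≈ 200.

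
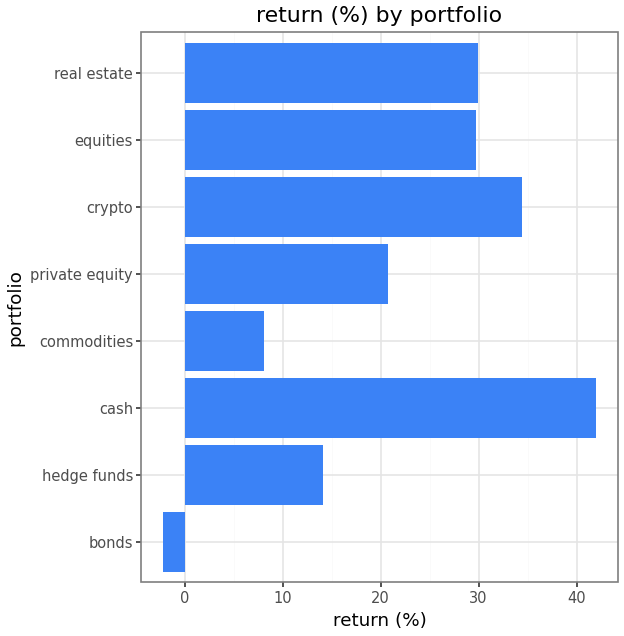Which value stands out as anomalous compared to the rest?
bonds ≈ 0; the rest sit between ≈ 10 and ≈ 40.

bonds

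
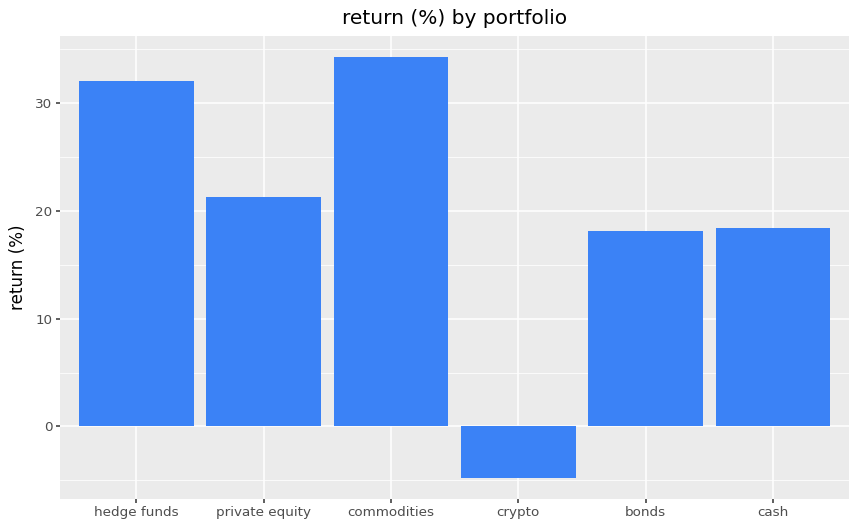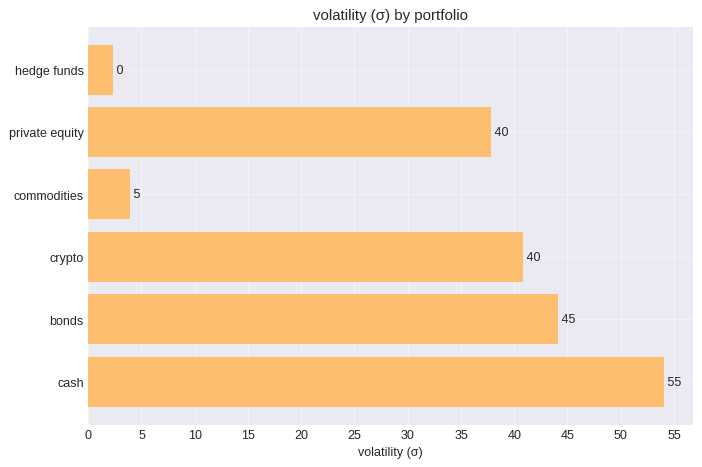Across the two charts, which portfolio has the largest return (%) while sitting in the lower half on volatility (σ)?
Chart 2 median volatility (σ) ≈ 40; below-median portfolios: hedge funds, private equity, commodities. Among those, commodities has the highest return (%) (≈ 35).

commodities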